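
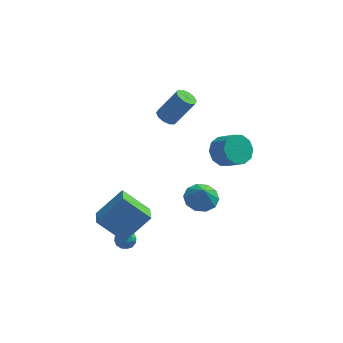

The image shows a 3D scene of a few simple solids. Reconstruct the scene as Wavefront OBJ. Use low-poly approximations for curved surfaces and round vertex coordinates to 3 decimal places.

v 1.702 4.358 -1.546
v 2.435 4.343 -2.311
v 3.331 3.607 -1.44
v 2.598 3.622 -0.674
v 2.529 4.883 -1.952
v 3.424 4.147 -1.08
v 2.307 5.222 -1.437
v 3.202 4.486 -0.566
v 1.854 5.231 -0.964
v 2.749 4.495 -0.093
v 1.343 4.907 -0.713
v 2.238 4.171 0.158
v 0.969 4.373 -0.78
v 1.865 3.637 0.091
v 0.876 3.833 -1.14
v 1.771 3.097 -0.268
v 1.098 3.494 -1.654
v 1.993 2.758 -0.783
v 1.551 3.485 -2.127
v 2.446 2.749 -1.256
v 2.062 3.809 -2.378
v 2.957 3.073 -1.507
v -3.251 -2.446 -3.596
v -2.891 -2.666 -3.085
v -3.849 -3.334 -3.555
v -3.489 -3.554 -3.044
v -3.891 -3.032 -2.967
v -3.521 -2.484 -2.992
v -3.219 -3.516 -3.648
v -2.849 -2.968 -3.673
v -2.871 -3.327 -3.117
v -3.286 -3.028 -2.696
v -3.454 -2.972 -3.944
v -3.869 -2.673 -3.523
v -3.018 -2.478 -3.344
v -3.722 -3.522 -3.296
v -3.958 -3.216 -3.251
v -3.746 -3.344 -2.95
v -3.388 -2.371 -3.29
v -3.177 -2.5 -2.989
v -3.765 -2.715 -2.92
v -3.563 -3.5 -3.651
v -3.352 -3.629 -3.35
v -2.994 -2.656 -3.69
v -2.782 -2.784 -3.389
v -2.975 -3.285 -3.72
v -2.795 -2.996 -3.063
v -3.147 -3.518 -3.038
v -2.988 -3.496 -3.393
v -2.771 -3.173 -3.408
v -3.039 -2.82 -2.815
v -3.391 -3.342 -2.791
v -3.627 -3.035 -2.746
v -3.409 -2.713 -2.761
v -3.028 -3.209 -2.834
v -3.349 -2.658 -3.849
v -3.701 -3.18 -3.825
v -3.331 -3.287 -3.879
v -3.113 -2.965 -3.894
v -3.593 -2.482 -3.602
v -3.945 -3.004 -3.577
v -3.969 -2.827 -3.232
v -3.752 -2.504 -3.247
v -3.712 -2.791 -3.806
v -4.845 -3.891 -1.049
v -3.43 -3.149 0.434
v -5.036 -2.46 -1.583
v -3.621 -1.718 -0.101
v -3.299 -4.182 -2.379
v -1.884 -3.44 -0.897
v -3.49 -2.751 -2.914
v -2.075 -2.009 -1.431
v -1.563 3.338 2.209
v -1.061 2.969 1.911
v 0.084 3.153 3.613
v -0.417 3.522 3.911
v -0.994 3.381 1.821
v 0.152 3.565 3.523
v -1.143 3.776 1.879
v 0.002 3.96 3.582
v -1.453 4.004 2.063
v -0.308 4.187 3.765
v -1.805 3.977 2.303
v -0.66 4.161 4.005
v -2.064 3.707 2.507
v -0.919 3.891 4.209
v -2.132 3.295 2.597
v -0.986 3.479 4.299
v -1.982 2.9 2.538
v -0.837 3.084 4.241
v -1.672 2.673 2.355
v -0.527 2.856 4.057
v -1.32 2.699 2.115
v -0.175 2.883 3.817
v 0.792 -2.673 0.37
v 1.771 -2.6 0.244
v 0.968 -3.167 1.45
v 1.576 -2.086 0.511
v 1.082 -1.795 0.725
v 0.477 -1.84 0.803
v -0.008 -2.203 0.716
v -0.187 -2.746 0.497
v 0.008 -3.26 0.229
v 0.502 -3.551 0.016
v 1.107 -3.506 -0.062
v 1.592 -3.143 0.025
f 2 1 5
f 2 5 3
f 3 5 6
f 3 6 4
f 5 1 7
f 5 7 6
f 6 7 8
f 6 8 4
f 7 1 9
f 7 9 8
f 8 9 10
f 8 10 4
f 9 1 11
f 9 11 10
f 10 11 12
f 10 12 4
f 11 1 13
f 11 13 12
f 12 13 14
f 12 14 4
f 13 1 15
f 13 15 14
f 14 15 16
f 14 16 4
f 15 1 17
f 15 17 16
f 16 17 18
f 16 18 4
f 17 1 19
f 17 19 18
f 18 19 20
f 18 20 4
f 19 1 21
f 19 21 20
f 20 21 22
f 20 22 4
f 21 1 2
f 21 2 22
f 22 2 3
f 22 3 4
f 23 60 39
f 60 34 63
f 39 63 28
f 60 63 39
f 23 39 35
f 39 28 40
f 35 40 24
f 39 40 35
f 23 35 44
f 35 24 45
f 44 45 30
f 35 45 44
f 23 44 56
f 44 30 59
f 56 59 33
f 44 59 56
f 23 56 60
f 56 33 64
f 60 64 34
f 56 64 60
f 24 40 51
f 40 28 54
f 51 54 32
f 40 54 51
f 28 63 41
f 63 34 62
f 41 62 27
f 63 62 41
f 34 64 61
f 64 33 57
f 61 57 25
f 64 57 61
f 33 59 58
f 59 30 46
f 58 46 29
f 59 46 58
f 30 45 50
f 45 24 47
f 50 47 31
f 45 47 50
f 26 52 38
f 52 32 53
f 38 53 27
f 52 53 38
f 26 38 36
f 38 27 37
f 36 37 25
f 38 37 36
f 26 36 43
f 36 25 42
f 43 42 29
f 36 42 43
f 26 43 48
f 43 29 49
f 48 49 31
f 43 49 48
f 26 48 52
f 48 31 55
f 52 55 32
f 48 55 52
f 27 53 41
f 53 32 54
f 41 54 28
f 53 54 41
f 25 37 61
f 37 27 62
f 61 62 34
f 37 62 61
f 29 42 58
f 42 25 57
f 58 57 33
f 42 57 58
f 31 49 50
f 49 29 46
f 50 46 30
f 49 46 50
f 32 55 51
f 55 31 47
f 51 47 24
f 55 47 51
f 66 68 65
f 69 66 65
f 65 68 67
f 67 69 65
f 66 72 68
f 70 66 69
f 70 72 66
f 68 72 67
f 71 69 67
f 67 72 71
f 71 70 69
f 72 70 71
f 74 73 77
f 74 77 75
f 75 77 78
f 75 78 76
f 77 73 79
f 77 79 78
f 78 79 80
f 78 80 76
f 79 73 81
f 79 81 80
f 80 81 82
f 80 82 76
f 81 73 83
f 81 83 82
f 82 83 84
f 82 84 76
f 83 73 85
f 83 85 84
f 84 85 86
f 84 86 76
f 85 73 87
f 85 87 86
f 86 87 88
f 86 88 76
f 87 73 89
f 87 89 88
f 88 89 90
f 88 90 76
f 89 73 91
f 89 91 90
f 90 91 92
f 90 92 76
f 91 73 93
f 91 93 92
f 92 93 94
f 92 94 76
f 93 73 74
f 93 74 94
f 94 74 75
f 94 75 76
f 96 95 98
f 96 98 97
f 98 95 99
f 98 99 97
f 99 95 100
f 99 100 97
f 100 95 101
f 100 101 97
f 101 95 102
f 101 102 97
f 102 95 103
f 102 103 97
f 103 95 104
f 103 104 97
f 104 95 105
f 104 105 97
f 105 95 106
f 105 106 97
f 106 95 96
f 106 96 97



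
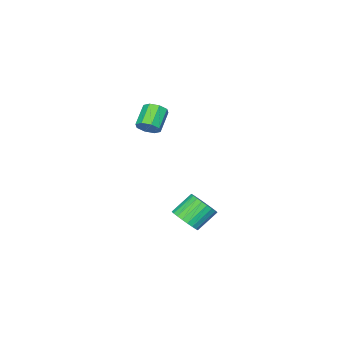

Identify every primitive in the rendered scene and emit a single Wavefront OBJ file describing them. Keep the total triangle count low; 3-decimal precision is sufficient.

v 0.805 0.817 -4.306
v 1.5 1.264 -3.691
v 0.25 1.649 -2.559
v -0.445 1.203 -3.174
v 1.388 1.574 -3.921
v 0.138 1.959 -2.788
v 1.187 1.769 -4.209
v -0.063 2.154 -3.076
v 0.927 1.819 -4.512
v -0.322 2.204 -3.379
v 0.65 1.717 -4.784
v -0.6 2.102 -3.651
v 0.395 1.477 -4.983
v -0.854 1.863 -3.85
v 0.203 1.138 -5.079
v -1.046 1.523 -3.946
v 0.103 0.749 -5.057
v -1.146 1.134 -3.925
v 0.11 0.371 -4.921
v -1.14 0.756 -3.789
v 0.222 0.061 -4.692
v -1.028 0.446 -3.559
v 0.423 -0.134 -4.404
v -0.827 0.251 -3.271
v 0.682 -0.184 -4.101
v -0.567 0.201 -2.968
v 0.96 -0.082 -3.829
v -0.29 0.303 -2.696
v 1.214 0.157 -3.63
v -0.035 0.543 -2.497
v 1.406 0.497 -3.534
v 0.157 0.882 -2.401
v 1.506 0.886 -3.555
v 0.257 1.271 -2.423
v 1.793 -1.186 3.163
v 2.27 -1.726 3.462
v 1.083 -2.254 4.397
v 0.607 -1.714 4.097
v 2.283 -1.214 3.769
v 1.097 -1.742 4.703
v 2.01 -0.686 3.721
v 0.823 -1.214 4.655
v 1.609 -0.45 3.345
v 0.423 -0.979 4.28
v 1.317 -0.646 2.863
v 0.13 -1.174 3.798
v 1.303 -1.158 2.557
v 0.117 -1.686 3.491
v 1.577 -1.686 2.605
v 0.39 -2.214 3.539
v 1.977 -1.921 2.98
v 0.791 -2.45 3.915
f 2 1 5
f 2 5 3
f 3 5 6
f 3 6 4
f 5 1 7
f 5 7 6
f 6 7 8
f 6 8 4
f 7 1 9
f 7 9 8
f 8 9 10
f 8 10 4
f 9 1 11
f 9 11 10
f 10 11 12
f 10 12 4
f 11 1 13
f 11 13 12
f 12 13 14
f 12 14 4
f 13 1 15
f 13 15 14
f 14 15 16
f 14 16 4
f 15 1 17
f 15 17 16
f 16 17 18
f 16 18 4
f 17 1 19
f 17 19 18
f 18 19 20
f 18 20 4
f 19 1 21
f 19 21 20
f 20 21 22
f 20 22 4
f 21 1 23
f 21 23 22
f 22 23 24
f 22 24 4
f 23 1 25
f 23 25 24
f 24 25 26
f 24 26 4
f 25 1 27
f 25 27 26
f 26 27 28
f 26 28 4
f 27 1 29
f 27 29 28
f 28 29 30
f 28 30 4
f 29 1 31
f 29 31 30
f 30 31 32
f 30 32 4
f 31 1 33
f 31 33 32
f 32 33 34
f 32 34 4
f 33 1 2
f 33 2 34
f 34 2 3
f 34 3 4
f 36 35 39
f 36 39 37
f 37 39 40
f 37 40 38
f 39 35 41
f 39 41 40
f 40 41 42
f 40 42 38
f 41 35 43
f 41 43 42
f 42 43 44
f 42 44 38
f 43 35 45
f 43 45 44
f 44 45 46
f 44 46 38
f 45 35 47
f 45 47 46
f 46 47 48
f 46 48 38
f 47 35 49
f 47 49 48
f 48 49 50
f 48 50 38
f 49 35 51
f 49 51 50
f 50 51 52
f 50 52 38
f 51 35 36
f 51 36 52
f 52 36 37
f 52 37 38



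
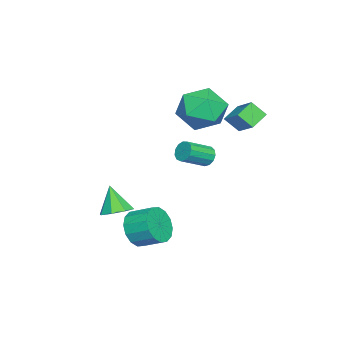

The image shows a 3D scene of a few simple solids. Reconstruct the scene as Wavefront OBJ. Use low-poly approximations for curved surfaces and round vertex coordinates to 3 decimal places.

v -3.544 2.206 1.501
v -2.732 3.047 2.253
v -3.609 2.866 0.834
v -2.797 3.707 1.586
v -2.743 1.833 1.054
v -1.931 2.674 1.806
v -2.808 2.493 0.387
v -1.996 3.334 1.139
v -0.291 -2.202 -4.094
v 0.314 -2.709 -4.064
v -0.769 -2.698 -2.806
v 0.446 -2.176 -3.81
v 0.146 -1.659 -3.722
v -0.41 -1.459 -3.852
v -0.897 -1.695 -4.123
v -1.028 -2.228 -4.377
v -0.728 -2.745 -4.465
v -0.172 -2.944 -4.336
v -0.996 1.621 -0.393
v -0.687 1.619 -0.835
v 0.205 0.838 -0.21
v -0.104 0.839 0.233
v -0.596 1.857 -0.668
v 0.296 1.076 -0.043
v -0.632 2.019 -0.413
v 0.259 1.238 0.212
v -0.784 2.055 -0.152
v 0.108 1.274 0.473
v -1.003 1.953 0.033
v -0.111 1.172 0.658
v -1.22 1.745 0.083
v -0.328 0.964 0.708
v -1.365 1.498 -0.018
v -0.474 0.717 0.607
v -1.394 1.29 -0.238
v -0.502 0.509 0.387
v -1.296 1.186 -0.507
v -0.404 0.405 0.118
v -1.103 1.221 -0.74
v -0.211 0.44 -0.115
v -0.875 1.382 -0.862
v 0.016 0.601 -0.237
v 1.708 -0.603 -3.747
v 2.353 -0.349 -4.396
v 2.457 0.698 -3.883
v 1.812 0.443 -3.233
v 1.92 -0.213 -4.586
v 2.024 0.834 -4.073
v 1.431 -0.181 -4.551
v 1.535 0.865 -4.038
v 1.015 -0.263 -4.301
v 1.119 0.784 -3.787
v 0.786 -0.436 -3.901
v 0.89 0.611 -3.388
v 0.803 -0.653 -3.461
v 0.907 0.393 -2.948
v 1.063 -0.858 -3.097
v 1.167 0.189 -2.584
v 1.496 -0.994 -2.907
v 1.6 0.053 -2.394
v 1.985 -1.025 -2.942
v 2.089 0.021 -2.429
v 2.401 -0.944 -3.193
v 2.505 0.103 -2.679
v 2.63 -0.771 -3.592
v 2.734 0.276 -3.079
v 2.613 -0.553 -4.032
v 2.717 0.493 -3.519
v -2.156 1.279 2.426
v -1.621 0.509 1.598
v -3.899 1.171 1.402
v -3.364 0.401 0.574
v -3.578 0.011 1.743
v -2.501 0.077 2.376
v -3.019 1.603 0.624
v -1.942 1.669 1.257
v -2.155 0.709 0.484
v -2.5 -0.275 1.175
v -3.02 1.955 1.825
v -3.365 0.971 2.516
f 2 4 1
f 5 2 1
f 1 4 3
f 3 5 1
f 2 8 4
f 6 2 5
f 6 8 2
f 4 8 3
f 7 5 3
f 3 8 7
f 7 6 5
f 8 6 7
f 10 9 12
f 10 12 11
f 12 9 13
f 12 13 11
f 13 9 14
f 13 14 11
f 14 9 15
f 14 15 11
f 15 9 16
f 15 16 11
f 16 9 17
f 16 17 11
f 17 9 18
f 17 18 11
f 18 9 10
f 18 10 11
f 20 19 23
f 20 23 21
f 21 23 24
f 21 24 22
f 23 19 25
f 23 25 24
f 24 25 26
f 24 26 22
f 25 19 27
f 25 27 26
f 26 27 28
f 26 28 22
f 27 19 29
f 27 29 28
f 28 29 30
f 28 30 22
f 29 19 31
f 29 31 30
f 30 31 32
f 30 32 22
f 31 19 33
f 31 33 32
f 32 33 34
f 32 34 22
f 33 19 35
f 33 35 34
f 34 35 36
f 34 36 22
f 35 19 37
f 35 37 36
f 36 37 38
f 36 38 22
f 37 19 39
f 37 39 38
f 38 39 40
f 38 40 22
f 39 19 41
f 39 41 40
f 40 41 42
f 40 42 22
f 41 19 20
f 41 20 42
f 42 20 21
f 42 21 22
f 44 43 47
f 44 47 45
f 45 47 48
f 45 48 46
f 47 43 49
f 47 49 48
f 48 49 50
f 48 50 46
f 49 43 51
f 49 51 50
f 50 51 52
f 50 52 46
f 51 43 53
f 51 53 52
f 52 53 54
f 52 54 46
f 53 43 55
f 53 55 54
f 54 55 56
f 54 56 46
f 55 43 57
f 55 57 56
f 56 57 58
f 56 58 46
f 57 43 59
f 57 59 58
f 58 59 60
f 58 60 46
f 59 43 61
f 59 61 60
f 60 61 62
f 60 62 46
f 61 43 63
f 61 63 62
f 62 63 64
f 62 64 46
f 63 43 65
f 63 65 64
f 64 65 66
f 64 66 46
f 65 43 67
f 65 67 66
f 66 67 68
f 66 68 46
f 67 43 44
f 67 44 68
f 68 44 45
f 68 45 46
f 69 80 74
f 69 74 70
f 69 70 76
f 69 76 79
f 69 79 80
f 70 74 78
f 74 80 73
f 80 79 71
f 79 76 75
f 76 70 77
f 72 78 73
f 72 73 71
f 72 71 75
f 72 75 77
f 72 77 78
f 73 78 74
f 71 73 80
f 75 71 79
f 77 75 76
f 78 77 70



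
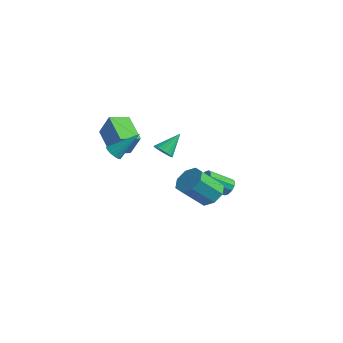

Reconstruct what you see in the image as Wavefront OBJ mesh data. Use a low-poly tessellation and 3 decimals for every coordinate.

v -2.781 1.245 -1.386
v -2.42 1.571 -1.786
v -2.679 2.375 -0.374
v -2.701 1.658 -1.855
v -3 1.65 -1.816
v -3.249 1.549 -1.679
v -3.39 1.379 -1.474
v -3.392 1.178 -1.249
v -3.254 0.992 -1.056
v -3.008 0.865 -0.938
v -2.71 0.824 -0.923
v -2.428 0.88 -1.014
v -2.227 1.019 -1.19
v -2.152 1.211 -1.411
v -2.222 1.41 -1.626
v 1.361 2.118 -2.723
v 1.595 2.327 -2.259
v 0.954 1.211 -1.433
v 0.719 1.002 -1.897
v 1.285 2.476 -2.299
v 0.644 1.359 -1.472
v 1.004 2.488 -2.501
v 0.363 1.372 -1.674
v 0.859 2.359 -2.787
v 0.218 1.243 -1.961
v 0.906 2.138 -3.049
v 0.265 1.022 -2.223
v 1.126 1.909 -3.187
v 0.485 0.793 -2.361
v 1.436 1.761 -3.148
v 0.795 0.644 -2.321
v 1.717 1.748 -2.946
v 1.076 0.632 -2.119
v 1.862 1.877 -2.659
v 1.221 0.761 -1.833
v 1.815 2.098 -2.397
v 1.174 0.982 -1.571
v 4.042 -1.675 -0.632
v 4.855 -1.648 -0.352
v 4.471 -2.777 0.873
v 3.658 -2.805 0.592
v 4.472 -1.2 -0.059
v 4.088 -2.329 1.166
v 3.837 -1.03 -0.102
v 3.453 -2.16 1.123
v 3.323 -1.239 -0.455
v 2.938 -2.368 0.769
v 3.229 -1.703 -0.913
v 2.845 -2.832 0.312
v 3.612 -2.151 -1.206
v 3.228 -3.28 0.019
v 4.247 -2.32 -1.163
v 3.863 -3.45 0.062
v 4.762 -2.112 -0.809
v 4.377 -3.241 0.415
v -0.806 -3.818 1.084
v -0.321 -3.933 0.903
v -0.074 -2.702 2.336
v -0.391 -3.733 0.765
v -0.556 -3.551 0.7
v -0.779 -3.431 0.723
v -1.007 -3.4 0.829
v -1.19 -3.464 0.993
v -1.284 -3.61 1.178
v -1.269 -3.803 1.341
v -1.148 -4 1.446
v -0.948 -4.155 1.468
v -0.716 -4.233 1.402
v -0.504 -4.216 1.263
v -0.362 -4.108 1.083
v -3.659 -2.374 1.02
v -2.976 -2.268 2.307
v -3.375 -1.275 0.78
v -2.693 -1.169 2.066
v -2.087 -2.951 0.234
v -1.405 -2.845 1.52
v -1.804 -1.852 -0.007
v -1.121 -1.746 1.28
f 2 1 4
f 2 4 3
f 4 1 5
f 4 5 3
f 5 1 6
f 5 6 3
f 6 1 7
f 6 7 3
f 7 1 8
f 7 8 3
f 8 1 9
f 8 9 3
f 9 1 10
f 9 10 3
f 10 1 11
f 10 11 3
f 11 1 12
f 11 12 3
f 12 1 13
f 12 13 3
f 13 1 14
f 13 14 3
f 14 1 15
f 14 15 3
f 15 1 2
f 15 2 3
f 17 16 20
f 17 20 18
f 18 20 21
f 18 21 19
f 20 16 22
f 20 22 21
f 21 22 23
f 21 23 19
f 22 16 24
f 22 24 23
f 23 24 25
f 23 25 19
f 24 16 26
f 24 26 25
f 25 26 27
f 25 27 19
f 26 16 28
f 26 28 27
f 27 28 29
f 27 29 19
f 28 16 30
f 28 30 29
f 29 30 31
f 29 31 19
f 30 16 32
f 30 32 31
f 31 32 33
f 31 33 19
f 32 16 34
f 32 34 33
f 33 34 35
f 33 35 19
f 34 16 36
f 34 36 35
f 35 36 37
f 35 37 19
f 36 16 17
f 36 17 37
f 37 17 18
f 37 18 19
f 39 38 42
f 39 42 40
f 40 42 43
f 40 43 41
f 42 38 44
f 42 44 43
f 43 44 45
f 43 45 41
f 44 38 46
f 44 46 45
f 45 46 47
f 45 47 41
f 46 38 48
f 46 48 47
f 47 48 49
f 47 49 41
f 48 38 50
f 48 50 49
f 49 50 51
f 49 51 41
f 50 38 52
f 50 52 51
f 51 52 53
f 51 53 41
f 52 38 54
f 52 54 53
f 53 54 55
f 53 55 41
f 54 38 39
f 54 39 55
f 55 39 40
f 55 40 41
f 57 56 59
f 57 59 58
f 59 56 60
f 59 60 58
f 60 56 61
f 60 61 58
f 61 56 62
f 61 62 58
f 62 56 63
f 62 63 58
f 63 56 64
f 63 64 58
f 64 56 65
f 64 65 58
f 65 56 66
f 65 66 58
f 66 56 67
f 66 67 58
f 67 56 68
f 67 68 58
f 68 56 69
f 68 69 58
f 69 56 70
f 69 70 58
f 70 56 57
f 70 57 58
f 72 74 71
f 75 72 71
f 71 74 73
f 73 75 71
f 72 78 74
f 76 72 75
f 76 78 72
f 74 78 73
f 77 75 73
f 73 78 77
f 77 76 75
f 78 76 77



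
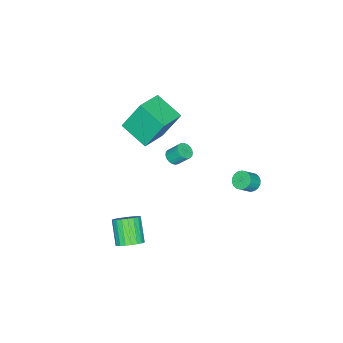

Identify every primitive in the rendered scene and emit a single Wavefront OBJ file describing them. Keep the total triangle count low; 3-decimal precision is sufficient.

v -4.075 2.129 -3.92
v -3.741 1.839 -4.325
v -3.05 1.601 -3.585
v -3.385 1.891 -3.18
v -3.644 2.088 -4.335
v -2.954 1.85 -3.595
v -3.633 2.345 -4.263
v -2.942 2.107 -3.523
v -3.709 2.559 -4.123
v -3.019 2.321 -3.383
v -3.858 2.688 -3.943
v -3.168 2.45 -3.203
v -4.05 2.706 -3.758
v -3.36 2.468 -3.018
v -4.247 2.61 -3.606
v -3.556 2.372 -2.865
v -4.41 2.419 -3.515
v -3.719 2.181 -2.775
v -4.506 2.17 -3.505
v -3.816 1.932 -2.765
v -4.518 1.913 -3.577
v -3.827 1.675 -2.837
v -4.441 1.699 -3.717
v -3.751 1.461 -2.977
v -4.292 1.57 -3.897
v -3.602 1.332 -3.157
v -4.1 1.552 -4.082
v -3.41 1.314 -3.342
v -3.904 1.648 -4.235
v -3.213 1.41 -3.494
v -1.175 -3.196 1.929
v -1.649 -2.331 3.782
v -0.91 -1.577 1.24
v -1.384 -0.711 3.094
v 0.404 -3.269 2.366
v -0.07 -2.403 4.22
v 0.669 -1.649 1.678
v 0.195 -0.784 3.531
v 3.477 -0.823 -4.078
v 4.13 -1.014 -3.717
v 3.295 -1.789 -2.621
v 2.643 -1.597 -2.982
v 4.055 -0.736 -3.577
v 3.221 -1.511 -2.481
v 3.881 -0.473 -3.523
v 3.047 -1.248 -2.428
v 3.637 -0.27 -3.566
v 2.803 -1.045 -2.47
v 3.365 -0.163 -3.697
v 2.531 -0.938 -2.601
v 3.113 -0.17 -3.893
v 2.279 -0.945 -2.798
v 2.923 -0.289 -4.122
v 2.089 -1.064 -3.027
v 2.83 -0.501 -4.343
v 1.996 -1.276 -3.248
v 2.848 -0.769 -4.519
v 2.014 -1.543 -3.423
v 2.975 -1.045 -4.617
v 2.141 -1.82 -3.522
v 3.189 -1.284 -4.623
v 2.355 -2.058 -3.528
v 3.453 -1.442 -4.535
v 2.619 -2.217 -3.439
v 3.721 -1.493 -4.367
v 2.886 -2.268 -3.271
v 3.946 -1.429 -4.149
v 3.112 -2.204 -3.054
v 4.091 -1.259 -3.919
v 3.257 -2.034 -2.824
v -2.536 -1.929 -2.44
v -2.168 -2.182 -2.156
v -2.335 -1.524 -1.355
v -2.704 -1.271 -1.64
v -2.049 -2.027 -2.258
v -2.216 -1.369 -1.457
v -2.014 -1.855 -2.392
v -2.181 -1.197 -1.591
v -2.069 -1.697 -2.534
v -2.237 -1.038 -1.733
v -2.206 -1.578 -2.66
v -2.373 -0.92 -1.859
v -2.399 -1.52 -2.748
v -2.566 -0.862 -1.947
v -2.616 -1.533 -2.783
v -2.784 -0.874 -1.982
v -2.82 -1.614 -2.759
v -2.987 -0.956 -1.958
v -2.974 -1.75 -2.679
v -3.141 -1.092 -1.878
v -3.053 -1.916 -2.559
v -3.22 -1.258 -1.758
v -3.042 -2.085 -2.418
v -3.209 -1.427 -1.617
v -2.944 -2.227 -2.28
v -3.111 -1.569 -1.479
v -2.776 -2.318 -2.171
v -2.943 -1.66 -1.37
v -2.566 -2.341 -2.108
v -2.733 -1.683 -1.307
v -2.351 -2.293 -2.103
v -2.518 -1.635 -1.302
f 2 1 5
f 2 5 3
f 3 5 6
f 3 6 4
f 5 1 7
f 5 7 6
f 6 7 8
f 6 8 4
f 7 1 9
f 7 9 8
f 8 9 10
f 8 10 4
f 9 1 11
f 9 11 10
f 10 11 12
f 10 12 4
f 11 1 13
f 11 13 12
f 12 13 14
f 12 14 4
f 13 1 15
f 13 15 14
f 14 15 16
f 14 16 4
f 15 1 17
f 15 17 16
f 16 17 18
f 16 18 4
f 17 1 19
f 17 19 18
f 18 19 20
f 18 20 4
f 19 1 21
f 19 21 20
f 20 21 22
f 20 22 4
f 21 1 23
f 21 23 22
f 22 23 24
f 22 24 4
f 23 1 25
f 23 25 24
f 24 25 26
f 24 26 4
f 25 1 27
f 25 27 26
f 26 27 28
f 26 28 4
f 27 1 29
f 27 29 28
f 28 29 30
f 28 30 4
f 29 1 2
f 29 2 30
f 30 2 3
f 30 3 4
f 32 34 31
f 35 32 31
f 31 34 33
f 33 35 31
f 32 38 34
f 36 32 35
f 36 38 32
f 34 38 33
f 37 35 33
f 33 38 37
f 37 36 35
f 38 36 37
f 40 39 43
f 40 43 41
f 41 43 44
f 41 44 42
f 43 39 45
f 43 45 44
f 44 45 46
f 44 46 42
f 45 39 47
f 45 47 46
f 46 47 48
f 46 48 42
f 47 39 49
f 47 49 48
f 48 49 50
f 48 50 42
f 49 39 51
f 49 51 50
f 50 51 52
f 50 52 42
f 51 39 53
f 51 53 52
f 52 53 54
f 52 54 42
f 53 39 55
f 53 55 54
f 54 55 56
f 54 56 42
f 55 39 57
f 55 57 56
f 56 57 58
f 56 58 42
f 57 39 59
f 57 59 58
f 58 59 60
f 58 60 42
f 59 39 61
f 59 61 60
f 60 61 62
f 60 62 42
f 61 39 63
f 61 63 62
f 62 63 64
f 62 64 42
f 63 39 65
f 63 65 64
f 64 65 66
f 64 66 42
f 65 39 67
f 65 67 66
f 66 67 68
f 66 68 42
f 67 39 69
f 67 69 68
f 68 69 70
f 68 70 42
f 69 39 40
f 69 40 70
f 70 40 41
f 70 41 42
f 72 71 75
f 72 75 73
f 73 75 76
f 73 76 74
f 75 71 77
f 75 77 76
f 76 77 78
f 76 78 74
f 77 71 79
f 77 79 78
f 78 79 80
f 78 80 74
f 79 71 81
f 79 81 80
f 80 81 82
f 80 82 74
f 81 71 83
f 81 83 82
f 82 83 84
f 82 84 74
f 83 71 85
f 83 85 84
f 84 85 86
f 84 86 74
f 85 71 87
f 85 87 86
f 86 87 88
f 86 88 74
f 87 71 89
f 87 89 88
f 88 89 90
f 88 90 74
f 89 71 91
f 89 91 90
f 90 91 92
f 90 92 74
f 91 71 93
f 91 93 92
f 92 93 94
f 92 94 74
f 93 71 95
f 93 95 94
f 94 95 96
f 94 96 74
f 95 71 97
f 95 97 96
f 96 97 98
f 96 98 74
f 97 71 99
f 97 99 98
f 98 99 100
f 98 100 74
f 99 71 101
f 99 101 100
f 100 101 102
f 100 102 74
f 101 71 72
f 101 72 102
f 102 72 73
f 102 73 74



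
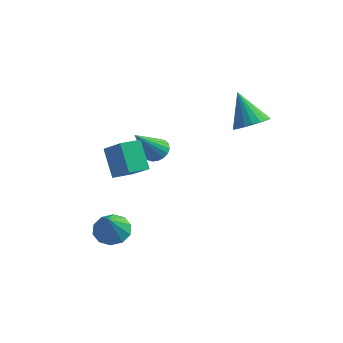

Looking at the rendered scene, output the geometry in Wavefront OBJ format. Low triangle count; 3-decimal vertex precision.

v -4.041 -1.947 -0.059
v -4.741 -1.27 1.028
v -3.506 -1.196 -0.182
v -4.207 -0.519 0.905
v -3.033 -2.501 0.935
v -3.734 -1.824 2.022
v -2.499 -1.75 0.812
v -3.199 -1.073 1.899
v -3.643 1.402 -0.492
v -3.071 1.461 -0.259
v -4.137 0.358 0.992
v -3.204 1.677 -0.151
v -3.423 1.839 -0.111
v -3.687 1.914 -0.146
v -3.941 1.888 -0.249
v -4.136 1.766 -0.4
v -4.234 1.571 -0.57
v -4.214 1.343 -0.724
v -4.082 1.126 -0.832
v -3.862 0.965 -0.873
v -3.599 0.889 -0.838
v -3.344 0.916 -0.734
v -3.149 1.038 -0.583
v -3.051 1.233 -0.413
v -3.462 -3.247 -2.137
v -2.679 -3.2 -2.225
v -3.278 -3.973 -0.883
v -2.826 -2.807 -1.976
v -3.217 -2.582 -1.788
v -3.701 -2.611 -1.733
v -4.094 -2.883 -1.833
v -4.246 -3.294 -2.048
v -4.098 -3.687 -2.298
v -3.708 -3.912 -2.486
v -3.224 -3.883 -2.54
v -2.83 -3.611 -2.441
v 0.344 1.961 1.917
v 0.941 2.477 2.095
v -0.524 2.499 3.263
v 0.745 2.664 1.894
v 0.48 2.728 1.697
v 0.191 2.66 1.538
v -0.072 2.471 1.445
v -0.262 2.194 1.433
v -0.348 1.876 1.505
v -0.315 1.573 1.648
v -0.167 1.337 1.837
v 0.069 1.209 2.04
v 0.352 1.211 2.222
v 0.634 1.342 2.351
v 0.866 1.58 2.405
v 1.008 1.885 2.375
v 1.034 2.202 2.265
f 2 4 1
f 5 2 1
f 1 4 3
f 3 5 1
f 2 8 4
f 6 2 5
f 6 8 2
f 4 8 3
f 7 5 3
f 3 8 7
f 7 6 5
f 8 6 7
f 10 9 12
f 10 12 11
f 12 9 13
f 12 13 11
f 13 9 14
f 13 14 11
f 14 9 15
f 14 15 11
f 15 9 16
f 15 16 11
f 16 9 17
f 16 17 11
f 17 9 18
f 17 18 11
f 18 9 19
f 18 19 11
f 19 9 20
f 19 20 11
f 20 9 21
f 20 21 11
f 21 9 22
f 21 22 11
f 22 9 23
f 22 23 11
f 23 9 24
f 23 24 11
f 24 9 10
f 24 10 11
f 26 25 28
f 26 28 27
f 28 25 29
f 28 29 27
f 29 25 30
f 29 30 27
f 30 25 31
f 30 31 27
f 31 25 32
f 31 32 27
f 32 25 33
f 32 33 27
f 33 25 34
f 33 34 27
f 34 25 35
f 34 35 27
f 35 25 36
f 35 36 27
f 36 25 26
f 36 26 27
f 38 37 40
f 38 40 39
f 40 37 41
f 40 41 39
f 41 37 42
f 41 42 39
f 42 37 43
f 42 43 39
f 43 37 44
f 43 44 39
f 44 37 45
f 44 45 39
f 45 37 46
f 45 46 39
f 46 37 47
f 46 47 39
f 47 37 48
f 47 48 39
f 48 37 49
f 48 49 39
f 49 37 50
f 49 50 39
f 50 37 51
f 50 51 39
f 51 37 52
f 51 52 39
f 52 37 53
f 52 53 39
f 53 37 38
f 53 38 39



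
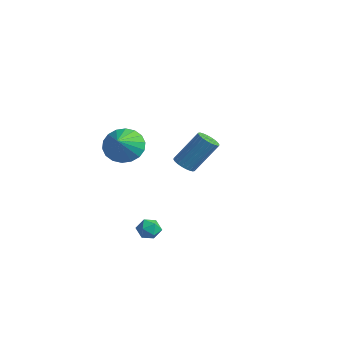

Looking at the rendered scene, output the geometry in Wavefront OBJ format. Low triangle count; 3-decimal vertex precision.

v -2.473 2.501 -3.515
v -2.165 2.933 -3.908
v -1.579 4.051 -2.217
v -1.887 3.619 -1.825
v -2.4 3.036 -3.895
v -1.814 4.154 -2.204
v -2.647 3.058 -3.824
v -2.061 4.176 -2.133
v -2.867 2.995 -3.706
v -2.281 4.113 -2.015
v -3.027 2.857 -3.559
v -2.441 3.975 -1.868
v -3.103 2.664 -3.405
v -2.517 3.783 -1.715
v -3.083 2.447 -3.268
v -2.497 3.566 -1.578
v -2.97 2.238 -3.169
v -2.384 3.356 -1.479
v -2.781 2.069 -3.123
v -2.195 3.187 -1.432
v -2.546 1.966 -3.136
v -1.96 3.084 -1.445
v -2.299 1.944 -3.207
v -1.713 3.062 -1.516
v -2.079 2.007 -3.325
v -1.493 3.125 -1.634
v -1.919 2.145 -3.472
v -1.333 3.263 -1.781
v -1.843 2.337 -3.625
v -1.257 3.456 -1.935
v -1.863 2.554 -3.762
v -1.277 3.673 -2.072
v -1.976 2.764 -3.861
v -1.39 3.882 -2.171
v -1.691 -1.946 -0.347
v -0.797 -1.395 -0.489
v -0.929 -2.934 0.607
v -0.992 -1.184 -0.115
v -1.325 -1.124 0.213
v -1.731 -1.227 0.431
v -2.129 -1.472 0.494
v -2.44 -1.812 0.391
v -2.603 -2.178 0.142
v -2.585 -2.498 -0.204
v -2.39 -2.709 -0.578
v -2.056 -2.769 -0.907
v -1.651 -2.666 -1.124
v -1.253 -2.42 -1.188
v -0.942 -2.081 -1.085
v -0.779 -1.715 -0.835
v 1.881 -2.9 -3.584
v 2.39 -2.946 -3.989
v 1.55 -3.854 -3.891
v 2.059 -3.9 -4.296
v 2.153 -3.917 -3.651
v 2.358 -3.328 -3.462
v 1.582 -3.472 -4.418
v 1.787 -2.883 -4.229
v 2.205 -3.3 -4.505
v 2.558 -3.575 -4.031
v 1.382 -3.225 -3.849
v 1.735 -3.5 -3.375
f 2 1 5
f 2 5 3
f 3 5 6
f 3 6 4
f 5 1 7
f 5 7 6
f 6 7 8
f 6 8 4
f 7 1 9
f 7 9 8
f 8 9 10
f 8 10 4
f 9 1 11
f 9 11 10
f 10 11 12
f 10 12 4
f 11 1 13
f 11 13 12
f 12 13 14
f 12 14 4
f 13 1 15
f 13 15 14
f 14 15 16
f 14 16 4
f 15 1 17
f 15 17 16
f 16 17 18
f 16 18 4
f 17 1 19
f 17 19 18
f 18 19 20
f 18 20 4
f 19 1 21
f 19 21 20
f 20 21 22
f 20 22 4
f 21 1 23
f 21 23 22
f 22 23 24
f 22 24 4
f 23 1 25
f 23 25 24
f 24 25 26
f 24 26 4
f 25 1 27
f 25 27 26
f 26 27 28
f 26 28 4
f 27 1 29
f 27 29 28
f 28 29 30
f 28 30 4
f 29 1 31
f 29 31 30
f 30 31 32
f 30 32 4
f 31 1 33
f 31 33 32
f 32 33 34
f 32 34 4
f 33 1 2
f 33 2 34
f 34 2 3
f 34 3 4
f 36 35 38
f 36 38 37
f 38 35 39
f 38 39 37
f 39 35 40
f 39 40 37
f 40 35 41
f 40 41 37
f 41 35 42
f 41 42 37
f 42 35 43
f 42 43 37
f 43 35 44
f 43 44 37
f 44 35 45
f 44 45 37
f 45 35 46
f 45 46 37
f 46 35 47
f 46 47 37
f 47 35 48
f 47 48 37
f 48 35 49
f 48 49 37
f 49 35 50
f 49 50 37
f 50 35 36
f 50 36 37
f 51 62 56
f 51 56 52
f 51 52 58
f 51 58 61
f 51 61 62
f 52 56 60
f 56 62 55
f 62 61 53
f 61 58 57
f 58 52 59
f 54 60 55
f 54 55 53
f 54 53 57
f 54 57 59
f 54 59 60
f 55 60 56
f 53 55 62
f 57 53 61
f 59 57 58
f 60 59 52



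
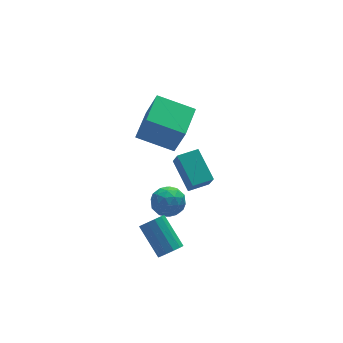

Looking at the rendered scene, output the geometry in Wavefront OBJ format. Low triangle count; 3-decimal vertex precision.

v 1.563 2.856 -4.314
v 1.522 2.202 -3.238
v 1.47 4.591 -3.265
v 1.429 3.938 -2.189
v 2.771 2.882 -4.251
v 2.73 2.229 -3.175
v 2.678 4.618 -3.202
v 2.637 3.964 -2.126
v -0.259 1.055 -1.475
v 0.323 0.937 -2.225
v -1.403 0.363 -2.255
v -0.821 0.245 -3.005
v -0.67 -0.25 -2.2
v 0.037 0.178 -1.718
v -1.117 1.122 -2.762
v -0.41 1.55 -2.28
v -0.207 0.979 -3.02
v 0.069 0.131 -2.673
v -1.149 1.169 -1.807
v -0.873 0.321 -1.46
v 0.133 1.057 -1.781
v -1.213 0.243 -2.699
v -1.124 -0.048 -2.226
v -0.782 -0.117 -2.666
v -0.036 0.61 -1.484
v 0.307 0.541 -1.924
v -0.278 -0.156 -1.91
v -1.387 0.759 -2.556
v -1.044 0.69 -2.996
v -0.298 1.417 -1.814
v 0.044 1.348 -2.254
v -0.802 1.456 -2.57
v 0.163 1.012 -2.69
v -0.509 0.606 -3.148
v -0.683 1.121 -3.005
v -0.268 1.372 -2.722
v 0.325 0.514 -2.486
v -0.347 0.107 -2.944
v -0.259 -0.184 -2.471
v 0.157 0.067 -2.188
v 0.014 0.538 -2.953
v -0.733 1.193 -1.536
v -1.405 0.786 -1.994
v -1.237 1.233 -2.292
v -0.821 1.484 -2.009
v -0.571 0.694 -1.332
v -1.243 0.288 -1.79
v -0.812 -0.072 -1.758
v -0.397 0.179 -1.475
v -1.094 0.762 -1.527
v -1.428 -1.704 -3.793
v -1.089 -2.04 -3.268
v -1.433 -0.473 -2.041
v -1.772 -0.136 -2.567
v -0.812 -1.827 -3.462
v -1.156 -0.26 -2.236
v -0.73 -1.575 -3.762
v -1.075 -0.007 -2.536
v -0.87 -1.364 -4.071
v -1.215 0.204 -2.845
v -1.187 -1.26 -4.293
v -1.532 0.307 -3.066
v -1.58 -1.298 -4.355
v -1.925 0.27 -3.129
v -1.925 -1.464 -4.239
v -2.27 0.104 -3.013
v -2.112 -1.707 -3.982
v -2.457 -0.139 -2.755
v -2.082 -1.948 -3.664
v -2.426 -0.381 -2.438
v -1.844 -2.112 -3.388
v -2.188 -0.545 -2.162
v -1.474 -2.147 -3.24
v -1.818 -0.579 -2.014
v 0.005 1.115 1.322
v 0.357 0.534 3.086
v -1.579 2.299 2.029
v -1.227 1.718 3.792
v 1.227 2.602 1.568
v 1.579 2.021 3.331
v -0.357 3.786 2.274
v -0.005 3.205 4.038
f 2 4 1
f 5 2 1
f 1 4 3
f 3 5 1
f 2 8 4
f 6 2 5
f 6 8 2
f 4 8 3
f 7 5 3
f 3 8 7
f 7 6 5
f 8 6 7
f 9 46 25
f 46 20 49
f 25 49 14
f 46 49 25
f 9 25 21
f 25 14 26
f 21 26 10
f 25 26 21
f 9 21 30
f 21 10 31
f 30 31 16
f 21 31 30
f 9 30 42
f 30 16 45
f 42 45 19
f 30 45 42
f 9 42 46
f 42 19 50
f 46 50 20
f 42 50 46
f 10 26 37
f 26 14 40
f 37 40 18
f 26 40 37
f 14 49 27
f 49 20 48
f 27 48 13
f 49 48 27
f 20 50 47
f 50 19 43
f 47 43 11
f 50 43 47
f 19 45 44
f 45 16 32
f 44 32 15
f 45 32 44
f 16 31 36
f 31 10 33
f 36 33 17
f 31 33 36
f 12 38 24
f 38 18 39
f 24 39 13
f 38 39 24
f 12 24 22
f 24 13 23
f 22 23 11
f 24 23 22
f 12 22 29
f 22 11 28
f 29 28 15
f 22 28 29
f 12 29 34
f 29 15 35
f 34 35 17
f 29 35 34
f 12 34 38
f 34 17 41
f 38 41 18
f 34 41 38
f 13 39 27
f 39 18 40
f 27 40 14
f 39 40 27
f 11 23 47
f 23 13 48
f 47 48 20
f 23 48 47
f 15 28 44
f 28 11 43
f 44 43 19
f 28 43 44
f 17 35 36
f 35 15 32
f 36 32 16
f 35 32 36
f 18 41 37
f 41 17 33
f 37 33 10
f 41 33 37
f 52 51 55
f 52 55 53
f 53 55 56
f 53 56 54
f 55 51 57
f 55 57 56
f 56 57 58
f 56 58 54
f 57 51 59
f 57 59 58
f 58 59 60
f 58 60 54
f 59 51 61
f 59 61 60
f 60 61 62
f 60 62 54
f 61 51 63
f 61 63 62
f 62 63 64
f 62 64 54
f 63 51 65
f 63 65 64
f 64 65 66
f 64 66 54
f 65 51 67
f 65 67 66
f 66 67 68
f 66 68 54
f 67 51 69
f 67 69 68
f 68 69 70
f 68 70 54
f 69 51 71
f 69 71 70
f 70 71 72
f 70 72 54
f 71 51 73
f 71 73 72
f 72 73 74
f 72 74 54
f 73 51 52
f 73 52 74
f 74 52 53
f 74 53 54
f 76 78 75
f 79 76 75
f 75 78 77
f 77 79 75
f 76 82 78
f 80 76 79
f 80 82 76
f 78 82 77
f 81 79 77
f 77 82 81
f 81 80 79
f 82 80 81



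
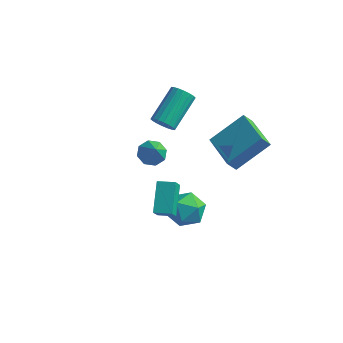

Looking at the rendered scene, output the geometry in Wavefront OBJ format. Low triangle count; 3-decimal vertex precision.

v 2.757 0.464 -2.3
v 3.43 0.647 -3.073
v 2.05 -0.767 -3.207
v 2.723 -0.584 -3.98
v 3.058 -0.996 -3.084
v 3.495 -0.235 -2.524
v 1.985 0.115 -3.756
v 2.422 0.876 -3.196
v 2.953 0.431 -3.973
v 3.616 -0.256 -3.558
v 1.864 0.136 -2.722
v 2.527 -0.551 -2.307
v 3.966 2.629 -1.83
v 3.671 2.242 -1.182
v 2.353 3.91 -1.799
v 2.059 3.524 -1.151
v 5.061 3.976 -0.529
v 4.767 3.59 0.119
v 3.449 5.258 -0.498
v 3.154 4.871 0.15
v -0.041 2.761 -0.279
v 0.6 2.621 -0.14
v 0.741 4.359 0.958
v 0.101 4.499 0.819
v 0.619 2.779 -0.392
v 0.761 4.517 0.705
v 0.509 2.933 -0.622
v 0.65 4.671 0.476
v 0.289 3.053 -0.784
v 0.43 4.791 0.314
v 0.004 3.115 -0.846
v 0.145 4.853 0.252
v -0.29 3.108 -0.795
v -0.149 4.845 0.302
v -0.534 3.031 -0.642
v -0.393 4.769 0.455
v -0.681 2.901 -0.418
v -0.54 4.639 0.68
v -0.701 2.743 -0.165
v -0.559 4.481 0.932
v -0.59 2.589 0.064
v -0.449 4.327 1.162
v -0.37 2.469 0.226
v -0.229 4.207 1.324
v -0.085 2.407 0.288
v 0.056 4.145 1.386
v 0.209 2.415 0.238
v 0.35 4.152 1.335
v 0.453 2.491 0.085
v 0.594 4.229 1.182
v -1.447 4.125 -4.297
v -0.764 4.228 -4.614
v -0.853 3.495 -3.223
v -0.918 4.671 -4.269
v -1.383 4.793 -3.941
v -1.884 4.525 -3.821
v -2.13 4.022 -3.98
v -1.975 3.58 -4.325
v -1.511 3.457 -4.654
v -1.009 3.726 -4.773
v 2.466 -2.595 -1.277
v 1.957 -1.343 -0.263
v 2.377 -2.034 -2.014
v 1.869 -0.782 -0.999
v 3.291 -2.338 -1.181
v 2.783 -1.086 -0.166
v 3.203 -1.777 -1.917
v 2.694 -0.525 -0.903
f 1 12 6
f 1 6 2
f 1 2 8
f 1 8 11
f 1 11 12
f 2 6 10
f 6 12 5
f 12 11 3
f 11 8 7
f 8 2 9
f 4 10 5
f 4 5 3
f 4 3 7
f 4 7 9
f 4 9 10
f 5 10 6
f 3 5 12
f 7 3 11
f 9 7 8
f 10 9 2
f 14 16 13
f 17 14 13
f 13 16 15
f 15 17 13
f 14 20 16
f 18 14 17
f 18 20 14
f 16 20 15
f 19 17 15
f 15 20 19
f 19 18 17
f 20 18 19
f 22 21 25
f 22 25 23
f 23 25 26
f 23 26 24
f 25 21 27
f 25 27 26
f 26 27 28
f 26 28 24
f 27 21 29
f 27 29 28
f 28 29 30
f 28 30 24
f 29 21 31
f 29 31 30
f 30 31 32
f 30 32 24
f 31 21 33
f 31 33 32
f 32 33 34
f 32 34 24
f 33 21 35
f 33 35 34
f 34 35 36
f 34 36 24
f 35 21 37
f 35 37 36
f 36 37 38
f 36 38 24
f 37 21 39
f 37 39 38
f 38 39 40
f 38 40 24
f 39 21 41
f 39 41 40
f 40 41 42
f 40 42 24
f 41 21 43
f 41 43 42
f 42 43 44
f 42 44 24
f 43 21 45
f 43 45 44
f 44 45 46
f 44 46 24
f 45 21 47
f 45 47 46
f 46 47 48
f 46 48 24
f 47 21 49
f 47 49 48
f 48 49 50
f 48 50 24
f 49 21 22
f 49 22 50
f 50 22 23
f 50 23 24
f 52 51 54
f 52 54 53
f 54 51 55
f 54 55 53
f 55 51 56
f 55 56 53
f 56 51 57
f 56 57 53
f 57 51 58
f 57 58 53
f 58 51 59
f 58 59 53
f 59 51 60
f 59 60 53
f 60 51 52
f 60 52 53
f 62 64 61
f 65 62 61
f 61 64 63
f 63 65 61
f 62 68 64
f 66 62 65
f 66 68 62
f 64 68 63
f 67 65 63
f 63 68 67
f 67 66 65
f 68 66 67



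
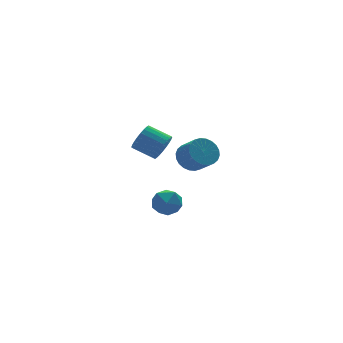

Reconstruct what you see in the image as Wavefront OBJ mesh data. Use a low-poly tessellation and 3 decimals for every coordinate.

v -1.416 -2.62 -3.141
v -0.9 -3.268 -2.621
v -2.74 -3.432 -2.839
v -2.224 -4.08 -2.319
v -2.345 -3.169 -1.984
v -1.527 -2.667 -2.171
v -2.113 -4.033 -3.289
v -1.295 -3.531 -3.476
v -1.331 -4.141 -2.712
v -1.474 -3.607 -1.906
v -2.166 -3.093 -3.554
v -2.309 -2.559 -2.748
v 1.33 3.364 -2.292
v 1.862 3.365 -1.517
v 0.922 4.417 -0.873
v 0.39 4.416 -1.648
v 2.022 3.63 -1.714
v 1.083 4.681 -1.071
v 2.077 3.854 -2
v 1.138 4.905 -1.356
v 2.019 4.003 -2.329
v 1.079 5.054 -1.686
v 1.855 4.055 -2.653
v 0.915 5.106 -2.01
v 1.611 4.002 -2.922
v 0.672 5.053 -2.279
v 1.325 3.852 -3.095
v 0.385 4.903 -2.452
v 1.039 3.628 -3.146
v 0.1 4.679 -2.502
v 0.798 3.363 -3.067
v -0.142 4.415 -2.423
v 0.637 3.099 -2.869
v -0.302 4.15 -2.226
v 0.582 2.875 -2.584
v -0.357 3.926 -1.94
v 0.641 2.726 -2.254
v -0.299 3.777 -1.611
v 0.805 2.674 -1.93
v -0.135 3.725 -1.287
v 1.048 2.727 -1.661
v 0.109 3.778 -1.018
v 1.335 2.877 -1.488
v 0.395 3.928 -0.845
v 1.62 3.101 -1.438
v 0.681 4.152 -0.794
v 2.822 2.845 -3.18
v 3.262 3.477 -2.526
v 3.519 2.346 -1.607
v 3.078 1.715 -2.26
v 2.887 3.49 -2.405
v 3.144 2.359 -1.486
v 2.502 3.405 -2.402
v 2.759 2.274 -1.483
v 2.166 3.235 -2.517
v 2.423 2.104 -1.598
v 1.93 3.005 -2.734
v 2.187 1.875 -1.814
v 1.829 2.752 -3.018
v 2.086 1.621 -2.098
v 1.88 2.512 -3.327
v 2.136 1.381 -2.407
v 2.073 2.323 -3.613
v 2.33 1.192 -2.694
v 2.381 2.214 -3.833
v 2.638 1.083 -2.914
v 2.756 2.201 -3.954
v 3.013 1.07 -3.035
v 3.141 2.286 -3.957
v 3.398 1.155 -3.038
v 3.477 2.456 -3.842
v 3.734 1.325 -2.923
v 3.713 2.685 -3.626
v 3.97 1.555 -2.706
v 3.814 2.939 -3.342
v 4.071 1.808 -2.422
v 3.764 3.179 -3.033
v 4.02 2.048 -2.113
v 3.57 3.368 -2.746
v 3.827 2.237 -1.827
f 1 12 6
f 1 6 2
f 1 2 8
f 1 8 11
f 1 11 12
f 2 6 10
f 6 12 5
f 12 11 3
f 11 8 7
f 8 2 9
f 4 10 5
f 4 5 3
f 4 3 7
f 4 7 9
f 4 9 10
f 5 10 6
f 3 5 12
f 7 3 11
f 9 7 8
f 10 9 2
f 14 13 17
f 14 17 15
f 15 17 18
f 15 18 16
f 17 13 19
f 17 19 18
f 18 19 20
f 18 20 16
f 19 13 21
f 19 21 20
f 20 21 22
f 20 22 16
f 21 13 23
f 21 23 22
f 22 23 24
f 22 24 16
f 23 13 25
f 23 25 24
f 24 25 26
f 24 26 16
f 25 13 27
f 25 27 26
f 26 27 28
f 26 28 16
f 27 13 29
f 27 29 28
f 28 29 30
f 28 30 16
f 29 13 31
f 29 31 30
f 30 31 32
f 30 32 16
f 31 13 33
f 31 33 32
f 32 33 34
f 32 34 16
f 33 13 35
f 33 35 34
f 34 35 36
f 34 36 16
f 35 13 37
f 35 37 36
f 36 37 38
f 36 38 16
f 37 13 39
f 37 39 38
f 38 39 40
f 38 40 16
f 39 13 41
f 39 41 40
f 40 41 42
f 40 42 16
f 41 13 43
f 41 43 42
f 42 43 44
f 42 44 16
f 43 13 45
f 43 45 44
f 44 45 46
f 44 46 16
f 45 13 14
f 45 14 46
f 46 14 15
f 46 15 16
f 48 47 51
f 48 51 49
f 49 51 52
f 49 52 50
f 51 47 53
f 51 53 52
f 52 53 54
f 52 54 50
f 53 47 55
f 53 55 54
f 54 55 56
f 54 56 50
f 55 47 57
f 55 57 56
f 56 57 58
f 56 58 50
f 57 47 59
f 57 59 58
f 58 59 60
f 58 60 50
f 59 47 61
f 59 61 60
f 60 61 62
f 60 62 50
f 61 47 63
f 61 63 62
f 62 63 64
f 62 64 50
f 63 47 65
f 63 65 64
f 64 65 66
f 64 66 50
f 65 47 67
f 65 67 66
f 66 67 68
f 66 68 50
f 67 47 69
f 67 69 68
f 68 69 70
f 68 70 50
f 69 47 71
f 69 71 70
f 70 71 72
f 70 72 50
f 71 47 73
f 71 73 72
f 72 73 74
f 72 74 50
f 73 47 75
f 73 75 74
f 74 75 76
f 74 76 50
f 75 47 77
f 75 77 76
f 76 77 78
f 76 78 50
f 77 47 79
f 77 79 78
f 78 79 80
f 78 80 50
f 79 47 48
f 79 48 80
f 80 48 49
f 80 49 50



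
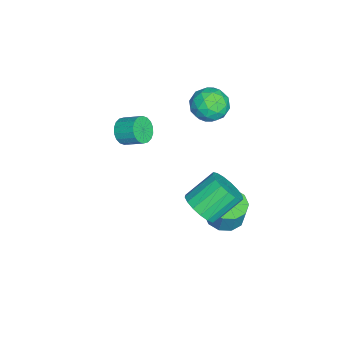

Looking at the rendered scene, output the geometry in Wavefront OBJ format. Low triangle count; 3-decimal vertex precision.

v -4.095 -4.336 -2.332
v -3.34 -4.4 -2.587
v -3.049 -3.368 -1.984
v -3.805 -3.304 -1.728
v -3.494 -4.206 -2.843
v -3.203 -3.174 -2.24
v -3.768 -4.039 -2.998
v -3.477 -3.007 -2.395
v -4.106 -3.93 -3.021
v -3.815 -2.898 -2.418
v -4.442 -3.902 -2.907
v -4.151 -2.87 -2.304
v -4.71 -3.959 -2.679
v -4.419 -2.928 -2.076
v -4.855 -4.092 -2.383
v -4.565 -3.06 -1.78
v -4.851 -4.272 -2.076
v -4.56 -3.24 -1.473
v -4.697 -4.466 -1.82
v -4.406 -3.434 -1.217
v -4.423 -4.633 -1.665
v -4.132 -3.601 -1.062
v -4.085 -4.742 -1.642
v -3.794 -3.71 -1.039
v -3.749 -4.77 -1.756
v -3.458 -3.738 -1.153
v -3.481 -4.712 -1.984
v -3.19 -3.681 -1.381
v -3.335 -4.58 -2.28
v -3.045 -3.548 -1.677
v 2.33 0.568 -0.975
v 3 1.283 -1.221
v 2.18 2.447 -0.071
v 1.51 1.732 0.175
v 2.642 1.345 -1.54
v 1.822 2.509 -0.39
v 2.212 1.23 -1.729
v 1.392 2.394 -0.579
v 1.809 0.963 -1.745
v 0.99 2.126 -0.595
v 1.526 0.605 -1.585
v 0.706 1.769 -0.436
v 1.427 0.239 -1.286
v 0.607 1.403 -0.136
v 1.535 -0.052 -0.915
v 0.715 1.112 0.235
v 1.825 -0.2 -0.558
v 1.005 0.963 0.592
v 2.23 -0.173 -0.296
v 1.41 0.991 0.854
v 2.659 0.024 -0.19
v 1.839 1.188 0.96
v 3.012 0.346 -0.264
v 2.192 1.51 0.886
v 3.209 0.719 -0.501
v 2.389 1.882 0.649
v 3.204 1.057 -0.846
v 2.385 2.221 0.304
v -4.59 0.084 1.541
v -3.731 0.659 1.782
v -3.749 -0.619 0.218
v -2.89 -0.044 0.459
v -3.201 -0.828 1.103
v -3.721 -0.394 1.921
v -3.759 0.434 0.079
v -4.279 0.868 0.897
v -3.217 0.875 0.878
v -2.872 0.096 1.512
v -4.608 -0.056 0.488
v -4.263 -0.835 1.122
v -4.235 0.433 1.778
v -3.245 -0.393 0.222
v -3.429 -0.854 0.601
v -2.923 -0.516 0.743
v -4.229 -0.186 1.859
v -3.724 0.152 2.001
v -3.412 -0.722 1.602
v -3.756 -0.112 -0.001
v -3.251 0.226 0.141
v -4.557 0.556 1.257
v -4.051 0.894 1.399
v -4.068 0.762 0.398
v -3.427 0.898 1.388
v -2.933 0.485 0.611
v -3.444 0.766 0.387
v -3.749 1.021 0.868
v -3.225 0.44 1.76
v -2.73 0.027 0.983
v -2.913 -0.434 1.361
v -3.219 -0.179 1.842
v -2.923 0.567 1.229
v -4.75 0.013 1.017
v -4.255 -0.4 0.24
v -4.261 0.219 0.158
v -4.567 0.474 0.639
v -4.547 -0.445 1.389
v -4.053 -0.858 0.612
v -3.731 -0.981 1.132
v -4.036 -0.726 1.613
v -4.557 -0.527 0.771
v -0.349 1.353 -4.381
v 0.486 1.819 -4.637
v 0.784 2.033 -3.276
v -0.051 1.567 -3.019
v 0.039 2.235 -4.605
v 0.337 2.45 -3.244
v -0.556 2.315 -4.487
v -0.258 2.53 -3.126
v -1.072 2.027 -4.329
v -0.774 2.242 -2.967
v -1.312 1.481 -4.19
v -1.014 1.696 -2.829
v -1.184 0.887 -4.124
v -0.886 1.101 -2.763
v -0.737 0.47 -4.156
v -0.439 0.685 -2.795
v -0.142 0.39 -4.274
v 0.156 0.605 -2.913
v 0.374 0.678 -4.433
v 0.672 0.893 -3.071
v 0.614 1.224 -4.571
v 0.912 1.439 -3.21
f 2 1 5
f 2 5 3
f 3 5 6
f 3 6 4
f 5 1 7
f 5 7 6
f 6 7 8
f 6 8 4
f 7 1 9
f 7 9 8
f 8 9 10
f 8 10 4
f 9 1 11
f 9 11 10
f 10 11 12
f 10 12 4
f 11 1 13
f 11 13 12
f 12 13 14
f 12 14 4
f 13 1 15
f 13 15 14
f 14 15 16
f 14 16 4
f 15 1 17
f 15 17 16
f 16 17 18
f 16 18 4
f 17 1 19
f 17 19 18
f 18 19 20
f 18 20 4
f 19 1 21
f 19 21 20
f 20 21 22
f 20 22 4
f 21 1 23
f 21 23 22
f 22 23 24
f 22 24 4
f 23 1 25
f 23 25 24
f 24 25 26
f 24 26 4
f 25 1 27
f 25 27 26
f 26 27 28
f 26 28 4
f 27 1 29
f 27 29 28
f 28 29 30
f 28 30 4
f 29 1 2
f 29 2 30
f 30 2 3
f 30 3 4
f 32 31 35
f 32 35 33
f 33 35 36
f 33 36 34
f 35 31 37
f 35 37 36
f 36 37 38
f 36 38 34
f 37 31 39
f 37 39 38
f 38 39 40
f 38 40 34
f 39 31 41
f 39 41 40
f 40 41 42
f 40 42 34
f 41 31 43
f 41 43 42
f 42 43 44
f 42 44 34
f 43 31 45
f 43 45 44
f 44 45 46
f 44 46 34
f 45 31 47
f 45 47 46
f 46 47 48
f 46 48 34
f 47 31 49
f 47 49 48
f 48 49 50
f 48 50 34
f 49 31 51
f 49 51 50
f 50 51 52
f 50 52 34
f 51 31 53
f 51 53 52
f 52 53 54
f 52 54 34
f 53 31 55
f 53 55 54
f 54 55 56
f 54 56 34
f 55 31 57
f 55 57 56
f 56 57 58
f 56 58 34
f 57 31 32
f 57 32 58
f 58 32 33
f 58 33 34
f 59 96 75
f 96 70 99
f 75 99 64
f 96 99 75
f 59 75 71
f 75 64 76
f 71 76 60
f 75 76 71
f 59 71 80
f 71 60 81
f 80 81 66
f 71 81 80
f 59 80 92
f 80 66 95
f 92 95 69
f 80 95 92
f 59 92 96
f 92 69 100
f 96 100 70
f 92 100 96
f 60 76 87
f 76 64 90
f 87 90 68
f 76 90 87
f 64 99 77
f 99 70 98
f 77 98 63
f 99 98 77
f 70 100 97
f 100 69 93
f 97 93 61
f 100 93 97
f 69 95 94
f 95 66 82
f 94 82 65
f 95 82 94
f 66 81 86
f 81 60 83
f 86 83 67
f 81 83 86
f 62 88 74
f 88 68 89
f 74 89 63
f 88 89 74
f 62 74 72
f 74 63 73
f 72 73 61
f 74 73 72
f 62 72 79
f 72 61 78
f 79 78 65
f 72 78 79
f 62 79 84
f 79 65 85
f 84 85 67
f 79 85 84
f 62 84 88
f 84 67 91
f 88 91 68
f 84 91 88
f 63 89 77
f 89 68 90
f 77 90 64
f 89 90 77
f 61 73 97
f 73 63 98
f 97 98 70
f 73 98 97
f 65 78 94
f 78 61 93
f 94 93 69
f 78 93 94
f 67 85 86
f 85 65 82
f 86 82 66
f 85 82 86
f 68 91 87
f 91 67 83
f 87 83 60
f 91 83 87
f 102 101 105
f 102 105 103
f 103 105 106
f 103 106 104
f 105 101 107
f 105 107 106
f 106 107 108
f 106 108 104
f 107 101 109
f 107 109 108
f 108 109 110
f 108 110 104
f 109 101 111
f 109 111 110
f 110 111 112
f 110 112 104
f 111 101 113
f 111 113 112
f 112 113 114
f 112 114 104
f 113 101 115
f 113 115 114
f 114 115 116
f 114 116 104
f 115 101 117
f 115 117 116
f 116 117 118
f 116 118 104
f 117 101 119
f 117 119 118
f 118 119 120
f 118 120 104
f 119 101 121
f 119 121 120
f 120 121 122
f 120 122 104
f 121 101 102
f 121 102 122
f 122 102 103
f 122 103 104



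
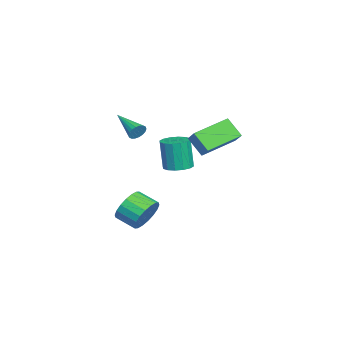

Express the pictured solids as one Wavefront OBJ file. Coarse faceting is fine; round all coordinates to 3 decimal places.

v 1.293 1.582 2.536
v 2.13 1.966 3.273
v 0.05 3.17 3.122
v 0.887 3.554 3.859
v 1.793 2.326 1.581
v 2.63 2.71 2.318
v 0.55 3.914 2.167
v 1.387 4.298 2.904
v -1.474 0.806 -0.764
v -0.73 1.152 -0.642
v -0.941 0.96 1.186
v -1.686 0.614 1.064
v -1.007 1.48 -0.639
v -1.218 1.288 1.189
v -1.409 1.628 -0.67
v -1.62 1.436 1.158
v -1.829 1.556 -0.726
v -2.04 1.364 1.102
v -2.154 1.282 -0.792
v -2.365 1.09 1.035
v -2.296 0.881 -0.851
v -2.508 0.689 0.977
v -2.219 0.46 -0.886
v -2.43 0.268 0.942
v -1.942 0.132 -0.889
v -2.153 -0.06 0.939
v -1.54 -0.016 -0.858
v -1.751 -0.208 0.97
v -1.12 0.056 -0.802
v -1.331 -0.136 1.026
v -0.795 0.33 -0.735
v -1.006 0.138 1.092
v -0.652 0.731 -0.677
v -0.864 0.539 1.151
v -3.011 -1.532 1.004
v -2.72 -1.576 1.492
v -4.329 -2.788 1.676
v -2.88 -1.384 1.538
v -3.065 -1.222 1.479
v -3.24 -1.121 1.325
v -3.369 -1.101 1.107
v -3.428 -1.167 0.87
v -3.404 -1.306 0.658
v -3.302 -1.489 0.516
v -3.142 -1.681 0.469
v -2.957 -1.843 0.529
v -2.783 -1.944 0.683
v -2.653 -1.964 0.9
v -2.595 -1.898 1.138
v -2.619 -1.759 1.349
v -0.33 -0.728 -3.917
v 0.127 -1.301 -4.682
v -0.372 -2.385 -4.169
v -0.83 -1.812 -3.403
v 0.457 -1.293 -4.345
v -0.042 -2.378 -3.832
v 0.631 -1.173 -3.923
v 0.132 -2.258 -3.41
v 0.615 -0.966 -3.5
v 0.116 -2.05 -2.987
v 0.411 -0.711 -3.16
v -0.088 -1.796 -2.646
v 0.061 -0.459 -2.969
v -0.439 -1.544 -2.455
v -0.367 -0.261 -2.966
v -0.866 -1.345 -2.452
v -0.788 -0.155 -3.151
v -1.287 -1.239 -2.638
v -1.118 -0.162 -3.488
v -1.617 -1.247 -2.975
v -1.292 -0.282 -3.91
v -1.791 -1.367 -3.397
v -1.276 -0.49 -4.333
v -1.775 -1.574 -3.82
v -1.072 -0.744 -4.674
v -1.571 -1.829 -4.16
v -0.721 -0.996 -4.865
v -1.221 -2.081 -4.351
v -0.294 -1.195 -4.868
v -0.793 -2.279 -4.354
f 2 4 1
f 5 2 1
f 1 4 3
f 3 5 1
f 2 8 4
f 6 2 5
f 6 8 2
f 4 8 3
f 7 5 3
f 3 8 7
f 7 6 5
f 8 6 7
f 10 9 13
f 10 13 11
f 11 13 14
f 11 14 12
f 13 9 15
f 13 15 14
f 14 15 16
f 14 16 12
f 15 9 17
f 15 17 16
f 16 17 18
f 16 18 12
f 17 9 19
f 17 19 18
f 18 19 20
f 18 20 12
f 19 9 21
f 19 21 20
f 20 21 22
f 20 22 12
f 21 9 23
f 21 23 22
f 22 23 24
f 22 24 12
f 23 9 25
f 23 25 24
f 24 25 26
f 24 26 12
f 25 9 27
f 25 27 26
f 26 27 28
f 26 28 12
f 27 9 29
f 27 29 28
f 28 29 30
f 28 30 12
f 29 9 31
f 29 31 30
f 30 31 32
f 30 32 12
f 31 9 33
f 31 33 32
f 32 33 34
f 32 34 12
f 33 9 10
f 33 10 34
f 34 10 11
f 34 11 12
f 36 35 38
f 36 38 37
f 38 35 39
f 38 39 37
f 39 35 40
f 39 40 37
f 40 35 41
f 40 41 37
f 41 35 42
f 41 42 37
f 42 35 43
f 42 43 37
f 43 35 44
f 43 44 37
f 44 35 45
f 44 45 37
f 45 35 46
f 45 46 37
f 46 35 47
f 46 47 37
f 47 35 48
f 47 48 37
f 48 35 49
f 48 49 37
f 49 35 50
f 49 50 37
f 50 35 36
f 50 36 37
f 52 51 55
f 52 55 53
f 53 55 56
f 53 56 54
f 55 51 57
f 55 57 56
f 56 57 58
f 56 58 54
f 57 51 59
f 57 59 58
f 58 59 60
f 58 60 54
f 59 51 61
f 59 61 60
f 60 61 62
f 60 62 54
f 61 51 63
f 61 63 62
f 62 63 64
f 62 64 54
f 63 51 65
f 63 65 64
f 64 65 66
f 64 66 54
f 65 51 67
f 65 67 66
f 66 67 68
f 66 68 54
f 67 51 69
f 67 69 68
f 68 69 70
f 68 70 54
f 69 51 71
f 69 71 70
f 70 71 72
f 70 72 54
f 71 51 73
f 71 73 72
f 72 73 74
f 72 74 54
f 73 51 75
f 73 75 74
f 74 75 76
f 74 76 54
f 75 51 77
f 75 77 76
f 76 77 78
f 76 78 54
f 77 51 79
f 77 79 78
f 78 79 80
f 78 80 54
f 79 51 52
f 79 52 80
f 80 52 53
f 80 53 54



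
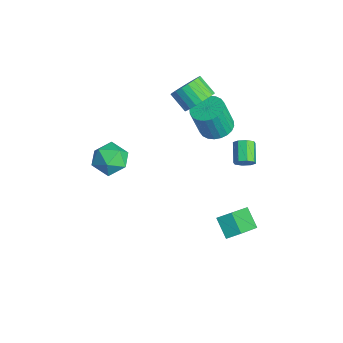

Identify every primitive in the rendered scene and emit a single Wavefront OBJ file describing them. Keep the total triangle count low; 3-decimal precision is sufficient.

v -1.377 -1.966 1.676
v -0.764 -1.299 1.141
v -0.536 -3.281 0.999
v 0.077 -2.614 0.464
v 0.159 -2.679 1.511
v -0.361 -1.866 1.928
v -0.939 -2.714 0.212
v -1.459 -1.901 0.629
v -0.494 -1.761 0.236
v 0.185 -1.74 1.038
v -1.485 -2.84 1.102
v -0.806 -2.819 1.904
v -1.886 2.884 2.907
v -1.39 3.133 3.653
v -2.278 2.666 4.399
v -2.774 2.416 3.653
v -1.607 3.448 3.592
v -2.495 2.981 4.338
v -1.873 3.664 3.412
v -2.76 3.197 4.158
v -2.14 3.746 3.145
v -3.028 3.279 3.891
v -2.364 3.679 2.837
v -3.251 3.211 3.583
v -2.505 3.474 2.541
v -3.392 3.007 3.287
v -2.539 3.167 2.308
v -3.426 2.7 3.054
v -2.46 2.811 2.179
v -3.348 2.344 2.925
v -2.282 2.467 2.176
v -3.17 2 2.922
v -2.036 2.196 2.299
v -2.923 1.729 3.045
v -1.764 2.044 2.527
v -2.651 1.576 3.273
v -1.512 2.036 2.821
v -2.4 1.569 3.567
v -1.326 2.176 3.13
v -2.213 1.709 3.876
v -1.236 2.437 3.4
v -2.124 1.97 4.147
v -1.259 2.776 3.585
v -2.147 2.309 4.332
v 2.125 3.799 1.395
v 2.423 4.196 1.673
v 1.413 4.539 2.264
v 1.115 4.141 1.985
v 2.255 4.345 1.299
v 1.244 4.688 1.89
v 2.011 4.174 0.981
v 1 4.517 1.572
v 1.834 3.783 0.905
v 0.823 4.125 1.496
v 1.827 3.401 1.116
v 0.817 3.744 1.707
v 1.996 3.252 1.49
v 0.985 3.595 2.081
v 2.24 3.423 1.808
v 1.229 3.766 2.399
v 2.417 3.815 1.884
v 1.406 4.157 2.475
v 3.519 3.234 -2.914
v 2.527 3.083 -2.151
v 3.787 3.907 -2.431
v 2.795 3.755 -1.669
v 4.625 1.945 -1.731
v 3.633 1.793 -0.969
v 4.893 2.617 -1.249
v 3.901 2.466 -0.486
v -1.822 3.782 0.581
v -1.097 4.339 0.751
v -1.093 3.795 2.509
v -1.818 3.238 2.339
v -1.375 4.561 0.821
v -1.371 4.018 2.579
v -1.721 4.665 0.854
v -1.717 4.122 2.612
v -2.083 4.634 0.845
v -2.078 4.091 2.603
v -2.405 4.474 0.797
v -2.4 3.931 2.555
v -2.638 4.208 0.715
v -2.633 3.665 2.473
v -2.747 3.877 0.613
v -2.742 3.334 2.371
v -2.715 3.532 0.506
v -2.71 2.989 2.264
v -2.547 3.225 0.411
v -2.543 2.681 2.169
v -2.269 3.002 0.341
v -2.265 2.459 2.099
v -1.923 2.898 0.308
v -1.919 2.355 2.066
v -1.562 2.929 0.317
v -1.557 2.386 2.075
v -1.24 3.089 0.365
v -1.235 2.546 2.123
v -1.007 3.355 0.447
v -1.002 2.812 2.205
v -0.898 3.686 0.549
v -0.893 3.143 2.307
v -0.93 4.031 0.656
v -0.925 3.488 2.414
f 1 12 6
f 1 6 2
f 1 2 8
f 1 8 11
f 1 11 12
f 2 6 10
f 6 12 5
f 12 11 3
f 11 8 7
f 8 2 9
f 4 10 5
f 4 5 3
f 4 3 7
f 4 7 9
f 4 9 10
f 5 10 6
f 3 5 12
f 7 3 11
f 9 7 8
f 10 9 2
f 14 13 17
f 14 17 15
f 15 17 18
f 15 18 16
f 17 13 19
f 17 19 18
f 18 19 20
f 18 20 16
f 19 13 21
f 19 21 20
f 20 21 22
f 20 22 16
f 21 13 23
f 21 23 22
f 22 23 24
f 22 24 16
f 23 13 25
f 23 25 24
f 24 25 26
f 24 26 16
f 25 13 27
f 25 27 26
f 26 27 28
f 26 28 16
f 27 13 29
f 27 29 28
f 28 29 30
f 28 30 16
f 29 13 31
f 29 31 30
f 30 31 32
f 30 32 16
f 31 13 33
f 31 33 32
f 32 33 34
f 32 34 16
f 33 13 35
f 33 35 34
f 34 35 36
f 34 36 16
f 35 13 37
f 35 37 36
f 36 37 38
f 36 38 16
f 37 13 39
f 37 39 38
f 38 39 40
f 38 40 16
f 39 13 41
f 39 41 40
f 40 41 42
f 40 42 16
f 41 13 43
f 41 43 42
f 42 43 44
f 42 44 16
f 43 13 14
f 43 14 44
f 44 14 15
f 44 15 16
f 46 45 49
f 46 49 47
f 47 49 50
f 47 50 48
f 49 45 51
f 49 51 50
f 50 51 52
f 50 52 48
f 51 45 53
f 51 53 52
f 52 53 54
f 52 54 48
f 53 45 55
f 53 55 54
f 54 55 56
f 54 56 48
f 55 45 57
f 55 57 56
f 56 57 58
f 56 58 48
f 57 45 59
f 57 59 58
f 58 59 60
f 58 60 48
f 59 45 61
f 59 61 60
f 60 61 62
f 60 62 48
f 61 45 46
f 61 46 62
f 62 46 47
f 62 47 48
f 64 66 63
f 67 64 63
f 63 66 65
f 65 67 63
f 64 70 66
f 68 64 67
f 68 70 64
f 66 70 65
f 69 67 65
f 65 70 69
f 69 68 67
f 70 68 69
f 72 71 75
f 72 75 73
f 73 75 76
f 73 76 74
f 75 71 77
f 75 77 76
f 76 77 78
f 76 78 74
f 77 71 79
f 77 79 78
f 78 79 80
f 78 80 74
f 79 71 81
f 79 81 80
f 80 81 82
f 80 82 74
f 81 71 83
f 81 83 82
f 82 83 84
f 82 84 74
f 83 71 85
f 83 85 84
f 84 85 86
f 84 86 74
f 85 71 87
f 85 87 86
f 86 87 88
f 86 88 74
f 87 71 89
f 87 89 88
f 88 89 90
f 88 90 74
f 89 71 91
f 89 91 90
f 90 91 92
f 90 92 74
f 91 71 93
f 91 93 92
f 92 93 94
f 92 94 74
f 93 71 95
f 93 95 94
f 94 95 96
f 94 96 74
f 95 71 97
f 95 97 96
f 96 97 98
f 96 98 74
f 97 71 99
f 97 99 98
f 98 99 100
f 98 100 74
f 99 71 101
f 99 101 100
f 100 101 102
f 100 102 74
f 101 71 103
f 101 103 102
f 102 103 104
f 102 104 74
f 103 71 72
f 103 72 104
f 104 72 73
f 104 73 74



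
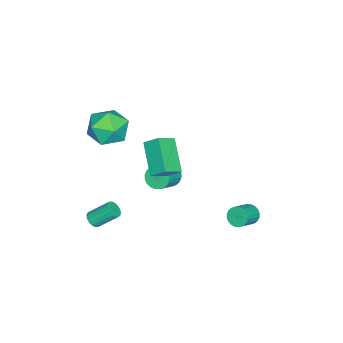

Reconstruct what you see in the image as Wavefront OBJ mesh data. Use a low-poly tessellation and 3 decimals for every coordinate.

v -2.831 3.117 -3.454
v -2.491 3.138 -3.996
v -1.41 2.863 -3.328
v -1.749 2.843 -2.786
v -2.477 3.376 -3.92
v -1.396 3.101 -3.253
v -2.517 3.574 -3.774
v -1.436 3.299 -3.107
v -2.604 3.703 -3.579
v -1.523 3.428 -2.912
v -2.726 3.743 -3.365
v -1.645 3.468 -2.697
v -2.864 3.687 -3.164
v -1.783 3.412 -2.497
v -2.997 3.545 -3.008
v -1.916 3.27 -2.34
v -3.105 3.338 -2.919
v -2.023 3.063 -2.252
v -3.17 3.097 -2.912
v -2.089 2.822 -2.244
v -3.184 2.859 -2.987
v -2.103 2.584 -2.32
v -3.144 2.661 -3.133
v -2.063 2.386 -2.466
v -3.057 2.532 -3.328
v -1.976 2.257 -2.661
v -2.935 2.492 -3.543
v -1.854 2.217 -2.875
v -2.797 2.548 -3.743
v -1.716 2.273 -3.076
v -2.664 2.69 -3.9
v -1.583 2.415 -3.232
v -2.557 2.897 -3.988
v -1.475 2.622 -3.321
v -4.418 -2.211 -3.461
v -4.047 -2.446 -4.081
v -2.831 -2.643 -3.279
v -3.202 -2.409 -2.659
v -3.994 -2.154 -4.089
v -2.778 -2.351 -3.287
v -4.006 -1.871 -4.002
v -2.79 -2.068 -3.199
v -4.081 -1.64 -3.831
v -2.865 -1.837 -3.029
v -4.207 -1.495 -3.605
v -2.991 -1.693 -2.803
v -4.365 -1.46 -3.357
v -3.149 -1.658 -2.554
v -4.531 -1.539 -3.124
v -3.315 -1.737 -2.322
v -4.68 -1.721 -2.943
v -3.464 -1.918 -2.141
v -4.789 -1.977 -2.841
v -3.573 -2.174 -2.039
v -4.842 -2.269 -2.833
v -3.626 -2.466 -2.031
v -4.83 -2.552 -2.921
v -3.614 -2.749 -2.118
v -4.755 -2.783 -3.091
v -3.539 -2.98 -2.289
v -4.629 -2.927 -3.317
v -3.413 -3.125 -2.515
v -4.471 -2.962 -3.566
v -3.255 -3.16 -2.763
v -4.305 -2.883 -3.798
v -3.089 -3.081 -2.996
v -4.156 -2.702 -3.979
v -2.94 -2.899 -3.177
v 1.018 -4.258 -3.245
v 1.515 -4.261 -3.063
v 1.16 -3.206 -2.073
v 0.662 -3.202 -2.255
v 1.523 -4.099 -3.233
v 1.168 -3.043 -2.244
v 1.431 -3.968 -3.406
v 1.076 -2.912 -2.417
v 1.256 -3.894 -3.547
v 0.901 -2.838 -2.558
v 1.035 -3.892 -3.628
v 0.68 -2.837 -2.639
v 0.81 -3.963 -3.634
v 0.455 -2.908 -2.644
v 0.626 -4.092 -3.562
v 0.271 -3.037 -2.572
v 0.52 -4.254 -3.427
v 0.165 -3.199 -2.437
v 0.512 -4.417 -3.256
v 0.157 -3.361 -2.267
v 0.604 -4.548 -3.083
v 0.249 -3.492 -2.094
v 0.779 -4.622 -2.942
v 0.424 -3.566 -1.953
v 1 -4.623 -2.861
v 0.645 -3.568 -1.872
v 1.225 -4.552 -2.856
v 0.87 -3.497 -1.866
v 1.409 -4.423 -2.928
v 1.054 -3.368 -1.938
v -1.16 -1.327 2.579
v -0.246 -1.854 3.192
v -1.145 -0.497 3.27
v -0.231 -1.024 3.883
v 0.231 -0.336 1.357
v 1.145 -0.863 1.97
v 0.246 0.494 2.048
v 1.16 -0.033 2.661
v -0.915 -2.977 4.038
v -0.205 -2.919 2.996
v -0.655 -5.001 4.104
v 0.055 -4.943 3.062
v 0.484 -4.459 4.146
v 0.323 -3.209 4.105
v -1.183 -4.711 2.995
v -1.344 -3.461 2.954
v -0.371 -3.991 2.352
v 0.66 -3.835 3.063
v -1.52 -4.085 4.037
v -0.489 -3.929 4.748
f 2 1 5
f 2 5 3
f 3 5 6
f 3 6 4
f 5 1 7
f 5 7 6
f 6 7 8
f 6 8 4
f 7 1 9
f 7 9 8
f 8 9 10
f 8 10 4
f 9 1 11
f 9 11 10
f 10 11 12
f 10 12 4
f 11 1 13
f 11 13 12
f 12 13 14
f 12 14 4
f 13 1 15
f 13 15 14
f 14 15 16
f 14 16 4
f 15 1 17
f 15 17 16
f 16 17 18
f 16 18 4
f 17 1 19
f 17 19 18
f 18 19 20
f 18 20 4
f 19 1 21
f 19 21 20
f 20 21 22
f 20 22 4
f 21 1 23
f 21 23 22
f 22 23 24
f 22 24 4
f 23 1 25
f 23 25 24
f 24 25 26
f 24 26 4
f 25 1 27
f 25 27 26
f 26 27 28
f 26 28 4
f 27 1 29
f 27 29 28
f 28 29 30
f 28 30 4
f 29 1 31
f 29 31 30
f 30 31 32
f 30 32 4
f 31 1 33
f 31 33 32
f 32 33 34
f 32 34 4
f 33 1 2
f 33 2 34
f 34 2 3
f 34 3 4
f 36 35 39
f 36 39 37
f 37 39 40
f 37 40 38
f 39 35 41
f 39 41 40
f 40 41 42
f 40 42 38
f 41 35 43
f 41 43 42
f 42 43 44
f 42 44 38
f 43 35 45
f 43 45 44
f 44 45 46
f 44 46 38
f 45 35 47
f 45 47 46
f 46 47 48
f 46 48 38
f 47 35 49
f 47 49 48
f 48 49 50
f 48 50 38
f 49 35 51
f 49 51 50
f 50 51 52
f 50 52 38
f 51 35 53
f 51 53 52
f 52 53 54
f 52 54 38
f 53 35 55
f 53 55 54
f 54 55 56
f 54 56 38
f 55 35 57
f 55 57 56
f 56 57 58
f 56 58 38
f 57 35 59
f 57 59 58
f 58 59 60
f 58 60 38
f 59 35 61
f 59 61 60
f 60 61 62
f 60 62 38
f 61 35 63
f 61 63 62
f 62 63 64
f 62 64 38
f 63 35 65
f 63 65 64
f 64 65 66
f 64 66 38
f 65 35 67
f 65 67 66
f 66 67 68
f 66 68 38
f 67 35 36
f 67 36 68
f 68 36 37
f 68 37 38
f 70 69 73
f 70 73 71
f 71 73 74
f 71 74 72
f 73 69 75
f 73 75 74
f 74 75 76
f 74 76 72
f 75 69 77
f 75 77 76
f 76 77 78
f 76 78 72
f 77 69 79
f 77 79 78
f 78 79 80
f 78 80 72
f 79 69 81
f 79 81 80
f 80 81 82
f 80 82 72
f 81 69 83
f 81 83 82
f 82 83 84
f 82 84 72
f 83 69 85
f 83 85 84
f 84 85 86
f 84 86 72
f 85 69 87
f 85 87 86
f 86 87 88
f 86 88 72
f 87 69 89
f 87 89 88
f 88 89 90
f 88 90 72
f 89 69 91
f 89 91 90
f 90 91 92
f 90 92 72
f 91 69 93
f 91 93 92
f 92 93 94
f 92 94 72
f 93 69 95
f 93 95 94
f 94 95 96
f 94 96 72
f 95 69 97
f 95 97 96
f 96 97 98
f 96 98 72
f 97 69 70
f 97 70 98
f 98 70 71
f 98 71 72
f 100 102 99
f 103 100 99
f 99 102 101
f 101 103 99
f 100 106 102
f 104 100 103
f 104 106 100
f 102 106 101
f 105 103 101
f 101 106 105
f 105 104 103
f 106 104 105
f 107 118 112
f 107 112 108
f 107 108 114
f 107 114 117
f 107 117 118
f 108 112 116
f 112 118 111
f 118 117 109
f 117 114 113
f 114 108 115
f 110 116 111
f 110 111 109
f 110 109 113
f 110 113 115
f 110 115 116
f 111 116 112
f 109 111 118
f 113 109 117
f 115 113 114
f 116 115 108



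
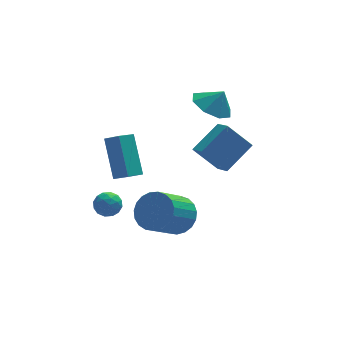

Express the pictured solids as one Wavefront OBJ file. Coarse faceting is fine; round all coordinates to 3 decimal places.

v 0.484 -0.522 -3.305
v 1.093 -0.257 -2.479
v -0.174 -1.112 -1.269
v -0.784 -1.378 -2.095
v 0.826 0.092 -2.512
v -0.441 -0.763 -1.302
v 0.5 0.335 -2.682
v -0.768 -0.52 -1.472
v 0.171 0.43 -2.96
v -1.097 -0.426 -1.75
v -0.104 0.36 -3.297
v -1.371 -0.496 -2.087
v -0.277 0.137 -3.636
v -1.545 -0.718 -2.426
v -0.319 -0.199 -3.917
v -1.586 -1.055 -2.707
v -0.222 -0.592 -4.093
v -1.489 -1.447 -2.883
v -0.003 -0.972 -4.133
v -1.27 -1.828 -2.922
v 0.3 -1.275 -4.029
v -0.967 -2.13 -2.819
v 0.635 -1.447 -3.8
v -0.632 -2.303 -2.59
v 0.944 -1.46 -3.486
v -0.323 -2.315 -2.275
v 1.173 -1.31 -3.14
v -0.094 -2.166 -1.93
v 1.283 -1.024 -2.823
v 0.016 -1.88 -1.613
v 1.255 -0.652 -2.589
v -0.013 -1.507 -1.379
v -2.517 -1.061 0.197
v -1.971 -1.597 0.67
v -2.599 0.346 1.885
v -2.053 -0.19 2.359
v -1.747 -0.59 -0.159
v -1.201 -1.126 0.315
v -1.829 0.817 1.53
v -1.283 0.281 2.003
v 1.71 -0.196 0.616
v 3.103 0.579 1.574
v 1.527 0.754 0.114
v 2.92 1.528 1.071
v 2.78 -0.628 -0.591
v 4.173 0.146 0.366
v 2.597 0.321 -1.094
v 3.99 1.096 -0.136
v 2.637 1.605 2.348
v 3.238 2.452 2.092
v 3.183 1.495 3.272
v 2.568 2.66 2.513
v 1.937 2.25 2.837
v 1.716 1.462 2.875
v 2.035 0.758 2.603
v 2.706 0.55 2.182
v 3.336 0.96 1.858
v 3.557 1.748 1.821
v -2.141 2.164 -3.635
v -1.742 1.725 -3.218
v -2.818 1.255 -3.942
v -2.419 0.816 -3.525
v -2.843 1.32 -3.22
v -2.425 1.881 -3.03
v -2.135 1.099 -4.13
v -1.717 1.66 -3.94
v -1.738 1.067 -3.523
v -2.176 1.203 -2.961
v -2.384 1.777 -4.199
v -2.822 1.913 -3.637
v -1.882 2.024 -3.4
v -2.678 0.956 -3.76
v -2.928 1.252 -3.581
v -2.693 0.994 -3.336
v -2.284 2.116 -3.289
v -2.049 1.858 -3.044
v -2.696 1.62 -3.045
v -2.511 1.122 -4.116
v -2.276 0.864 -3.871
v -1.867 1.986 -3.824
v -1.632 1.728 -3.579
v -1.864 1.36 -4.115
v -1.645 1.379 -3.334
v -2.043 0.845 -3.514
v -1.876 1.011 -3.87
v -1.63 1.341 -3.759
v -1.902 1.46 -3.003
v -2.3 0.926 -3.184
v -2.55 1.221 -3.005
v -2.304 1.551 -2.893
v -1.9 1.073 -3.183
v -2.26 2.054 -3.976
v -2.658 1.52 -4.157
v -2.256 1.429 -4.267
v -2.01 1.759 -4.155
v -2.517 2.135 -3.646
v -2.915 1.601 -3.826
v -2.93 1.639 -3.401
v -2.684 1.969 -3.29
v -2.66 1.907 -3.977
f 2 1 5
f 2 5 3
f 3 5 6
f 3 6 4
f 5 1 7
f 5 7 6
f 6 7 8
f 6 8 4
f 7 1 9
f 7 9 8
f 8 9 10
f 8 10 4
f 9 1 11
f 9 11 10
f 10 11 12
f 10 12 4
f 11 1 13
f 11 13 12
f 12 13 14
f 12 14 4
f 13 1 15
f 13 15 14
f 14 15 16
f 14 16 4
f 15 1 17
f 15 17 16
f 16 17 18
f 16 18 4
f 17 1 19
f 17 19 18
f 18 19 20
f 18 20 4
f 19 1 21
f 19 21 20
f 20 21 22
f 20 22 4
f 21 1 23
f 21 23 22
f 22 23 24
f 22 24 4
f 23 1 25
f 23 25 24
f 24 25 26
f 24 26 4
f 25 1 27
f 25 27 26
f 26 27 28
f 26 28 4
f 27 1 29
f 27 29 28
f 28 29 30
f 28 30 4
f 29 1 31
f 29 31 30
f 30 31 32
f 30 32 4
f 31 1 2
f 31 2 32
f 32 2 3
f 32 3 4
f 34 36 33
f 37 34 33
f 33 36 35
f 35 37 33
f 34 40 36
f 38 34 37
f 38 40 34
f 36 40 35
f 39 37 35
f 35 40 39
f 39 38 37
f 40 38 39
f 42 44 41
f 45 42 41
f 41 44 43
f 43 45 41
f 42 48 44
f 46 42 45
f 46 48 42
f 44 48 43
f 47 45 43
f 43 48 47
f 47 46 45
f 48 46 47
f 50 49 52
f 50 52 51
f 52 49 53
f 52 53 51
f 53 49 54
f 53 54 51
f 54 49 55
f 54 55 51
f 55 49 56
f 55 56 51
f 56 49 57
f 56 57 51
f 57 49 58
f 57 58 51
f 58 49 50
f 58 50 51
f 59 96 75
f 96 70 99
f 75 99 64
f 96 99 75
f 59 75 71
f 75 64 76
f 71 76 60
f 75 76 71
f 59 71 80
f 71 60 81
f 80 81 66
f 71 81 80
f 59 80 92
f 80 66 95
f 92 95 69
f 80 95 92
f 59 92 96
f 92 69 100
f 96 100 70
f 92 100 96
f 60 76 87
f 76 64 90
f 87 90 68
f 76 90 87
f 64 99 77
f 99 70 98
f 77 98 63
f 99 98 77
f 70 100 97
f 100 69 93
f 97 93 61
f 100 93 97
f 69 95 94
f 95 66 82
f 94 82 65
f 95 82 94
f 66 81 86
f 81 60 83
f 86 83 67
f 81 83 86
f 62 88 74
f 88 68 89
f 74 89 63
f 88 89 74
f 62 74 72
f 74 63 73
f 72 73 61
f 74 73 72
f 62 72 79
f 72 61 78
f 79 78 65
f 72 78 79
f 62 79 84
f 79 65 85
f 84 85 67
f 79 85 84
f 62 84 88
f 84 67 91
f 88 91 68
f 84 91 88
f 63 89 77
f 89 68 90
f 77 90 64
f 89 90 77
f 61 73 97
f 73 63 98
f 97 98 70
f 73 98 97
f 65 78 94
f 78 61 93
f 94 93 69
f 78 93 94
f 67 85 86
f 85 65 82
f 86 82 66
f 85 82 86
f 68 91 87
f 91 67 83
f 87 83 60
f 91 83 87

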